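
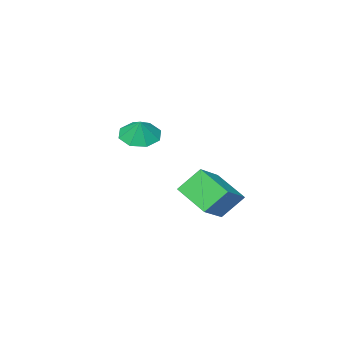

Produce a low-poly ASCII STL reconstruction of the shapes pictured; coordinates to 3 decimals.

solid 
facet normal -0.797 -0.331 -0.505
outer loop
vertex -3.569 -0.219 -3.402
vertex -3.749 1.65 -4.343
vertex -2.553 -0.752 -4.656
endloop
endfacet
facet normal 0.086 -0.890 0.448
outer loop
vertex -0.911 -0.07 -3.617
vertex -3.569 -0.219 -3.402
vertex -2.553 -0.752 -4.656
endloop
endfacet
facet normal -0.798 -0.331 -0.504
outer loop
vertex -2.553 -0.752 -4.656
vertex -3.749 1.65 -4.343
vertex -2.734 1.116 -5.598
endloop
endfacet
facet normal 0.597 -0.314 -0.738
outer loop
vertex -2.734 1.116 -5.598
vertex -0.911 -0.07 -3.617
vertex -2.553 -0.752 -4.656
endloop
endfacet
facet normal -0.597 0.314 0.738
outer loop
vertex -3.569 -0.219 -3.402
vertex -2.107 2.332 -3.304
vertex -3.749 1.65 -4.343
endloop
endfacet
facet normal 0.086 -0.890 0.448
outer loop
vertex -1.926 0.464 -2.362
vertex -3.569 -0.219 -3.402
vertex -0.911 -0.07 -3.617
endloop
endfacet
facet normal -0.598 0.314 0.738
outer loop
vertex -1.926 0.464 -2.362
vertex -2.107 2.332 -3.304
vertex -3.569 -0.219 -3.402
endloop
endfacet
facet normal -0.086 0.890 -0.448
outer loop
vertex -3.749 1.65 -4.343
vertex -2.107 2.332 -3.304
vertex -2.734 1.116 -5.598
endloop
endfacet
facet normal 0.598 -0.314 -0.738
outer loop
vertex -1.091 1.799 -4.558
vertex -0.911 -0.07 -3.617
vertex -2.734 1.116 -5.598
endloop
endfacet
facet normal -0.086 0.890 -0.448
outer loop
vertex -2.734 1.116 -5.598
vertex -2.107 2.332 -3.304
vertex -1.091 1.799 -4.558
endloop
endfacet
facet normal 0.798 0.331 0.504
outer loop
vertex -1.091 1.799 -4.558
vertex -1.926 0.464 -2.362
vertex -0.911 -0.07 -3.617
endloop
endfacet
facet normal 0.797 0.332 0.505
outer loop
vertex -2.107 2.332 -3.304
vertex -1.926 0.464 -2.362
vertex -1.091 1.799 -4.558
endloop
endfacet
facet normal -0.257 -0.380 -0.889
outer loop
vertex 3.518 1.26 1.242
vertex 2.568 1.609 1.367
vertex 3.425 1.982 0.96
endloop
endfacet
facet normal 0.897 0.256 0.360
outer loop
vertex 3.518 1.26 1.242
vertex 3.425 1.982 0.96
vertex 2.852 2.031 2.353
endloop
endfacet
facet normal -0.256 -0.380 -0.889
outer loop
vertex 3.425 1.982 0.96
vertex 2.568 1.609 1.367
vertex 2.83 2.486 0.916
endloop
endfacet
facet normal 0.619 0.751 0.228
outer loop
vertex 3.425 1.982 0.96
vertex 2.83 2.486 0.916
vertex 2.852 2.031 2.353
endloop
endfacet
facet normal -0.257 -0.380 -0.888
outer loop
vertex 2.83 2.486 0.916
vertex 2.568 1.609 1.367
vertex 2.081 2.476 1.137
endloop
endfacet
facet normal 0.076 0.951 0.300
outer loop
vertex 2.83 2.486 0.916
vertex 2.081 2.476 1.137
vertex 2.852 2.031 2.353
endloop
endfacet
facet normal -0.256 -0.380 -0.889
outer loop
vertex 2.081 2.476 1.137
vertex 2.568 1.609 1.367
vertex 1.617 1.958 1.492
endloop
endfacet
facet normal -0.415 0.737 0.533
outer loop
vertex 2.081 2.476 1.137
vertex 1.617 1.958 1.492
vertex 2.852 2.031 2.353
endloop
endfacet
facet normal -0.256 -0.380 -0.889
outer loop
vertex 1.617 1.958 1.492
vertex 2.568 1.609 1.367
vertex 1.71 1.236 1.774
endloop
endfacet
facet normal -0.565 0.236 0.791
outer loop
vertex 1.617 1.958 1.492
vertex 1.71 1.236 1.774
vertex 2.852 2.031 2.353
endloop
endfacet
facet normal -0.257 -0.380 -0.889
outer loop
vertex 1.71 1.236 1.774
vertex 2.568 1.609 1.367
vertex 2.305 0.733 1.817
endloop
endfacet
facet normal -0.286 -0.260 0.922
outer loop
vertex 1.71 1.236 1.774
vertex 2.305 0.733 1.817
vertex 2.852 2.031 2.353
endloop
endfacet
facet normal -0.256 -0.380 -0.889
outer loop
vertex 2.305 0.733 1.817
vertex 2.568 1.609 1.367
vertex 3.054 0.743 1.597
endloop
endfacet
facet normal 0.256 -0.459 0.851
outer loop
vertex 2.305 0.733 1.817
vertex 3.054 0.743 1.597
vertex 2.852 2.031 2.353
endloop
endfacet
facet normal -0.257 -0.380 -0.889
outer loop
vertex 3.054 0.743 1.597
vertex 2.568 1.609 1.367
vertex 3.518 1.26 1.242
endloop
endfacet
facet normal 0.747 -0.246 0.618
outer loop
vertex 3.054 0.743 1.597
vertex 3.518 1.26 1.242
vertex 2.852 2.031 2.353
endloop
endfacet

endsolid


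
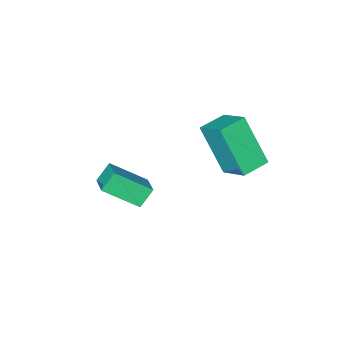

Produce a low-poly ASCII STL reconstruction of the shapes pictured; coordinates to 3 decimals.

solid 
facet normal -0.623 0.545 -0.561
outer loop
vertex -0.136 -2.249 -2.164
vertex 0.3 -1.327 -1.753
vertex 0.491 -2.24 -2.851
endloop
endfacet
facet normal -0.397 -0.839 -0.373
outer loop
vertex 1.58 -3.193 -1.867
vertex -0.136 -2.249 -2.164
vertex 0.491 -2.24 -2.851
endloop
endfacet
facet normal -0.622 0.545 -0.562
outer loop
vertex 0.491 -2.24 -2.851
vertex 0.3 -1.327 -1.753
vertex 0.927 -1.318 -2.439
endloop
endfacet
facet normal 0.675 0.010 -0.737
outer loop
vertex 0.927 -1.318 -2.439
vertex 1.58 -3.193 -1.867
vertex 0.491 -2.24 -2.851
endloop
endfacet
facet normal -0.675 -0.010 0.738
outer loop
vertex -0.136 -2.249 -2.164
vertex 1.389 -2.28 -0.769
vertex 0.3 -1.327 -1.753
endloop
endfacet
facet normal -0.397 -0.839 -0.374
outer loop
vertex 0.953 -3.202 -1.181
vertex -0.136 -2.249 -2.164
vertex 1.58 -3.193 -1.867
endloop
endfacet
facet normal -0.675 -0.010 0.738
outer loop
vertex 0.953 -3.202 -1.181
vertex 1.389 -2.28 -0.769
vertex -0.136 -2.249 -2.164
endloop
endfacet
facet normal 0.397 0.839 0.373
outer loop
vertex 0.3 -1.327 -1.753
vertex 1.389 -2.28 -0.769
vertex 0.927 -1.318 -2.439
endloop
endfacet
facet normal 0.675 0.010 -0.738
outer loop
vertex 2.016 -2.271 -1.456
vertex 1.58 -3.193 -1.867
vertex 0.927 -1.318 -2.439
endloop
endfacet
facet normal 0.397 0.839 0.373
outer loop
vertex 0.927 -1.318 -2.439
vertex 1.389 -2.28 -0.769
vertex 2.016 -2.271 -1.456
endloop
endfacet
facet normal 0.623 -0.545 0.562
outer loop
vertex 2.016 -2.271 -1.456
vertex 0.953 -3.202 -1.181
vertex 1.58 -3.193 -1.867
endloop
endfacet
facet normal 0.623 -0.545 0.561
outer loop
vertex 1.389 -2.28 -0.769
vertex 0.953 -3.202 -1.181
vertex 2.016 -2.271 -1.456
endloop
endfacet
facet normal -0.998 -0.009 0.068
outer loop
vertex -2.004 -0.045 2.502
vertex -1.959 1.163 3.322
vertex -2.138 1.187 0.696
endloop
endfacet
facet normal -0.031 -0.827 -0.562
outer loop
vertex -1.001 1.197 0.618
vertex -2.004 -0.045 2.502
vertex -2.138 1.187 0.696
endloop
endfacet
facet normal -0.998 -0.009 0.068
outer loop
vertex -2.138 1.187 0.696
vertex -1.959 1.163 3.322
vertex -2.093 2.394 1.516
endloop
endfacet
facet normal -0.062 0.562 -0.825
outer loop
vertex -2.093 2.394 1.516
vertex -1.001 1.197 0.618
vertex -2.138 1.187 0.696
endloop
endfacet
facet normal 0.062 -0.562 0.825
outer loop
vertex -2.004 -0.045 2.502
vertex -0.822 1.173 3.244
vertex -1.959 1.163 3.322
endloop
endfacet
facet normal -0.031 -0.827 -0.561
outer loop
vertex -0.867 -0.034 2.424
vertex -2.004 -0.045 2.502
vertex -1.001 1.197 0.618
endloop
endfacet
facet normal 0.062 -0.562 0.825
outer loop
vertex -0.867 -0.034 2.424
vertex -0.822 1.173 3.244
vertex -2.004 -0.045 2.502
endloop
endfacet
facet normal 0.031 0.827 0.561
outer loop
vertex -1.959 1.163 3.322
vertex -0.822 1.173 3.244
vertex -2.093 2.394 1.516
endloop
endfacet
facet normal -0.062 0.562 -0.825
outer loop
vertex -0.956 2.405 1.438
vertex -1.001 1.197 0.618
vertex -2.093 2.394 1.516
endloop
endfacet
facet normal 0.031 0.827 0.562
outer loop
vertex -2.093 2.394 1.516
vertex -0.822 1.173 3.244
vertex -0.956 2.405 1.438
endloop
endfacet
facet normal 0.998 0.009 -0.068
outer loop
vertex -0.956 2.405 1.438
vertex -0.867 -0.034 2.424
vertex -1.001 1.197 0.618
endloop
endfacet
facet normal 0.998 0.009 -0.068
outer loop
vertex -0.822 1.173 3.244
vertex -0.867 -0.034 2.424
vertex -0.956 2.405 1.438
endloop
endfacet

endsolid


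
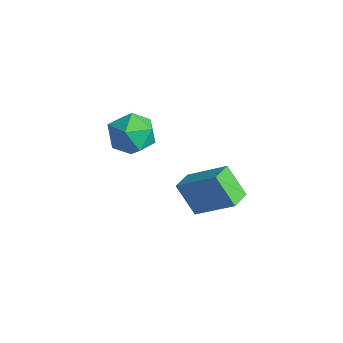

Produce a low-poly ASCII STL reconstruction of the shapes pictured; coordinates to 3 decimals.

solid 
facet normal 0.109 0.667 0.737
outer loop
vertex 0.874 -2.689 1.591
vertex 0.85 -3.404 2.242
vertex 1.695 -3.123 1.863
endloop
endfacet
facet normal 0.427 0.894 0.139
outer loop
vertex 0.874 -2.689 1.591
vertex 1.695 -3.123 1.863
vertex 1.547 -2.908 0.932
endloop
endfacet
facet normal -0.066 0.925 -0.375
outer loop
vertex 0.874 -2.689 1.591
vertex 1.547 -2.908 0.932
vertex 0.612 -3.055 0.735
endloop
endfacet
facet normal -0.690 0.717 -0.095
outer loop
vertex 0.874 -2.689 1.591
vertex 0.612 -3.055 0.735
vertex 0.181 -3.362 1.545
endloop
endfacet
facet normal -0.581 0.558 0.592
outer loop
vertex 0.874 -2.689 1.591
vertex 0.181 -3.362 1.545
vertex 0.85 -3.404 2.242
endloop
endfacet
facet normal 0.912 0.406 -0.051
outer loop
vertex 1.547 -2.908 0.932
vertex 1.695 -3.123 1.863
vertex 1.939 -3.758 1.175
endloop
endfacet
facet normal 0.398 0.040 0.917
outer loop
vertex 1.695 -3.123 1.863
vertex 0.85 -3.404 2.242
vertex 1.508 -4.065 1.985
endloop
endfacet
facet normal -0.719 -0.137 0.682
outer loop
vertex 0.85 -3.404 2.242
vertex 0.181 -3.362 1.545
vertex 0.573 -4.212 1.788
endloop
endfacet
facet normal -0.895 0.122 -0.430
outer loop
vertex 0.181 -3.362 1.545
vertex 0.612 -3.055 0.735
vertex 0.425 -3.997 0.857
endloop
endfacet
facet normal 0.114 0.457 -0.882
outer loop
vertex 0.612 -3.055 0.735
vertex 1.547 -2.908 0.932
vertex 1.27 -3.716 0.478
endloop
endfacet
facet normal 0.690 -0.717 0.095
outer loop
vertex 1.246 -4.431 1.129
vertex 1.939 -3.758 1.175
vertex 1.508 -4.065 1.985
endloop
endfacet
facet normal 0.066 -0.925 0.375
outer loop
vertex 1.246 -4.431 1.129
vertex 1.508 -4.065 1.985
vertex 0.573 -4.212 1.788
endloop
endfacet
facet normal -0.427 -0.894 -0.139
outer loop
vertex 1.246 -4.431 1.129
vertex 0.573 -4.212 1.788
vertex 0.425 -3.997 0.857
endloop
endfacet
facet normal -0.109 -0.667 -0.737
outer loop
vertex 1.246 -4.431 1.129
vertex 0.425 -3.997 0.857
vertex 1.27 -3.716 0.478
endloop
endfacet
facet normal 0.581 -0.558 -0.592
outer loop
vertex 1.246 -4.431 1.129
vertex 1.27 -3.716 0.478
vertex 1.939 -3.758 1.175
endloop
endfacet
facet normal 0.895 -0.122 0.430
outer loop
vertex 1.508 -4.065 1.985
vertex 1.939 -3.758 1.175
vertex 1.695 -3.123 1.863
endloop
endfacet
facet normal -0.114 -0.457 0.882
outer loop
vertex 0.573 -4.212 1.788
vertex 1.508 -4.065 1.985
vertex 0.85 -3.404 2.242
endloop
endfacet
facet normal -0.912 -0.406 0.051
outer loop
vertex 0.425 -3.997 0.857
vertex 0.573 -4.212 1.788
vertex 0.181 -3.362 1.545
endloop
endfacet
facet normal -0.398 -0.040 -0.917
outer loop
vertex 1.27 -3.716 0.478
vertex 0.425 -3.997 0.857
vertex 0.612 -3.055 0.735
endloop
endfacet
facet normal 0.719 0.137 -0.682
outer loop
vertex 1.939 -3.758 1.175
vertex 1.27 -3.716 0.478
vertex 1.547 -2.908 0.932
endloop
endfacet
facet normal -0.504 0.858 -0.102
outer loop
vertex 0.688 -1.057 -2.398
vertex 1.94 -0.197 -1.342
vertex 1.461 -0.742 -3.571
endloop
endfacet
facet normal -0.676 -0.466 -0.571
outer loop
vertex 1.92 -1.523 -3.478
vertex 0.688 -1.057 -2.398
vertex 1.461 -0.742 -3.571
endloop
endfacet
facet normal -0.503 0.858 -0.102
outer loop
vertex 1.461 -0.742 -3.571
vertex 1.94 -0.197 -1.342
vertex 2.714 0.118 -2.515
endloop
endfacet
facet normal 0.537 0.218 -0.815
outer loop
vertex 2.714 0.118 -2.515
vertex 1.92 -1.523 -3.478
vertex 1.461 -0.742 -3.571
endloop
endfacet
facet normal -0.537 -0.219 0.815
outer loop
vertex 0.688 -1.057 -2.398
vertex 2.399 -0.978 -1.249
vertex 1.94 -0.197 -1.342
endloop
endfacet
facet normal -0.677 -0.465 -0.571
outer loop
vertex 1.146 -1.838 -2.305
vertex 0.688 -1.057 -2.398
vertex 1.92 -1.523 -3.478
endloop
endfacet
facet normal -0.537 -0.218 0.815
outer loop
vertex 1.146 -1.838 -2.305
vertex 2.399 -0.978 -1.249
vertex 0.688 -1.057 -2.398
endloop
endfacet
facet normal 0.676 0.465 0.571
outer loop
vertex 1.94 -0.197 -1.342
vertex 2.399 -0.978 -1.249
vertex 2.714 0.118 -2.515
endloop
endfacet
facet normal 0.537 0.218 -0.815
outer loop
vertex 3.172 -0.663 -2.422
vertex 1.92 -1.523 -3.478
vertex 2.714 0.118 -2.515
endloop
endfacet
facet normal 0.677 0.465 0.571
outer loop
vertex 2.714 0.118 -2.515
vertex 2.399 -0.978 -1.249
vertex 3.172 -0.663 -2.422
endloop
endfacet
facet normal 0.503 -0.858 0.102
outer loop
vertex 3.172 -0.663 -2.422
vertex 1.146 -1.838 -2.305
vertex 1.92 -1.523 -3.478
endloop
endfacet
facet normal 0.503 -0.858 0.101
outer loop
vertex 2.399 -0.978 -1.249
vertex 1.146 -1.838 -2.305
vertex 3.172 -0.663 -2.422
endloop
endfacet

endsolid


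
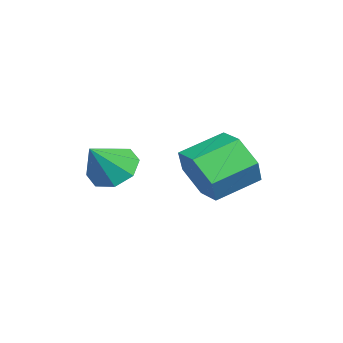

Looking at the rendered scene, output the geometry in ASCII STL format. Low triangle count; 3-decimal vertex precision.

solid 
facet normal 0.481 -0.795 -0.370
outer loop
vertex -2.204 -0.834 -1.091
vertex -2.781 -0.764 -1.99
vertex -1.851 -0.24 -1.908
endloop
endfacet
facet normal 0.812 0.245 0.529
outer loop
vertex -2.204 -0.834 -1.091
vertex -1.851 -0.24 -1.908
vertex -2.983 0.454 -0.492
endloop
endfacet
facet normal 0.812 0.245 0.529
outer loop
vertex -2.983 0.454 -0.492
vertex -1.851 -0.24 -1.908
vertex -2.63 1.048 -1.309
endloop
endfacet
facet normal -0.481 0.795 0.370
outer loop
vertex -2.983 0.454 -0.492
vertex -2.63 1.048 -1.309
vertex -3.559 0.524 -1.39
endloop
endfacet
facet normal 0.481 -0.795 -0.370
outer loop
vertex -1.851 -0.24 -1.908
vertex -2.781 -0.764 -1.99
vertex -2.428 -0.17 -2.807
endloop
endfacet
facet normal 0.692 0.603 -0.397
outer loop
vertex -1.851 -0.24 -1.908
vertex -2.428 -0.17 -2.807
vertex -2.63 1.048 -1.309
endloop
endfacet
facet normal 0.692 0.603 -0.397
outer loop
vertex -2.63 1.048 -1.309
vertex -2.428 -0.17 -2.807
vertex -3.207 1.118 -2.208
endloop
endfacet
facet normal -0.481 0.795 0.370
outer loop
vertex -2.63 1.048 -1.309
vertex -3.207 1.118 -2.208
vertex -3.559 0.524 -1.39
endloop
endfacet
facet normal 0.481 -0.795 -0.370
outer loop
vertex -2.428 -0.17 -2.807
vertex -2.781 -0.764 -1.99
vertex -3.357 -0.694 -2.888
endloop
endfacet
facet normal -0.121 0.358 -0.926
outer loop
vertex -2.428 -0.17 -2.807
vertex -3.357 -0.694 -2.888
vertex -3.207 1.118 -2.208
endloop
endfacet
facet normal -0.121 0.358 -0.926
outer loop
vertex -3.207 1.118 -2.208
vertex -3.357 -0.694 -2.888
vertex -4.136 0.594 -2.289
endloop
endfacet
facet normal -0.481 0.795 0.370
outer loop
vertex -3.207 1.118 -2.208
vertex -4.136 0.594 -2.289
vertex -3.559 0.524 -1.39
endloop
endfacet
facet normal 0.481 -0.795 -0.370
outer loop
vertex -3.357 -0.694 -2.888
vertex -2.781 -0.764 -1.99
vertex -3.71 -1.288 -2.071
endloop
endfacet
facet normal -0.812 -0.245 -0.529
outer loop
vertex -3.357 -0.694 -2.888
vertex -3.71 -1.288 -2.071
vertex -4.136 0.594 -2.289
endloop
endfacet
facet normal -0.812 -0.245 -0.529
outer loop
vertex -4.136 0.594 -2.289
vertex -3.71 -1.288 -2.071
vertex -4.489 0.0 -1.472
endloop
endfacet
facet normal -0.481 0.795 0.370
outer loop
vertex -4.136 0.594 -2.289
vertex -4.489 0.0 -1.472
vertex -3.559 0.524 -1.39
endloop
endfacet
facet normal 0.481 -0.795 -0.370
outer loop
vertex -3.71 -1.288 -2.071
vertex -2.781 -0.764 -1.99
vertex -3.133 -1.358 -1.172
endloop
endfacet
facet normal -0.692 -0.603 0.397
outer loop
vertex -3.71 -1.288 -2.071
vertex -3.133 -1.358 -1.172
vertex -4.489 0.0 -1.472
endloop
endfacet
facet normal -0.692 -0.603 0.397
outer loop
vertex -4.489 0.0 -1.472
vertex -3.133 -1.358 -1.172
vertex -3.912 -0.07 -0.573
endloop
endfacet
facet normal -0.481 0.795 0.370
outer loop
vertex -4.489 0.0 -1.472
vertex -3.912 -0.07 -0.573
vertex -3.559 0.524 -1.39
endloop
endfacet
facet normal 0.481 -0.795 -0.370
outer loop
vertex -3.133 -1.358 -1.172
vertex -2.781 -0.764 -1.99
vertex -2.204 -0.834 -1.091
endloop
endfacet
facet normal 0.121 -0.358 0.926
outer loop
vertex -3.133 -1.358 -1.172
vertex -2.204 -0.834 -1.091
vertex -3.912 -0.07 -0.573
endloop
endfacet
facet normal 0.121 -0.358 0.926
outer loop
vertex -3.912 -0.07 -0.573
vertex -2.204 -0.834 -1.091
vertex -2.983 0.454 -0.492
endloop
endfacet
facet normal -0.481 0.795 0.370
outer loop
vertex -3.912 -0.07 -0.573
vertex -2.983 0.454 -0.492
vertex -3.559 0.524 -1.39
endloop
endfacet
facet normal -0.579 0.382 -0.720
outer loop
vertex -0.445 -2.35 -1.121
vertex -0.991 -3.008 -1.031
vertex -0.916 -2.228 -0.677
endloop
endfacet
facet normal 0.624 0.603 0.497
outer loop
vertex -0.445 -2.35 -1.121
vertex -0.916 -2.228 -0.677
vertex -0.169 -3.552 -0.009
endloop
endfacet
facet normal -0.579 0.383 -0.720
outer loop
vertex -0.916 -2.228 -0.677
vertex -0.991 -3.008 -1.031
vertex -1.431 -2.563 -0.441
endloop
endfacet
facet normal 0.083 0.486 0.870
outer loop
vertex -0.916 -2.228 -0.677
vertex -1.431 -2.563 -0.441
vertex -0.169 -3.552 -0.009
endloop
endfacet
facet normal -0.579 0.383 -0.720
outer loop
vertex -1.431 -2.563 -0.441
vertex -0.991 -3.008 -1.031
vertex -1.688 -3.159 -0.551
endloop
endfacet
facet normal -0.342 -0.026 0.939
outer loop
vertex -1.431 -2.563 -0.441
vertex -1.688 -3.159 -0.551
vertex -0.169 -3.552 -0.009
endloop
endfacet
facet normal -0.579 0.383 -0.720
outer loop
vertex -1.688 -3.159 -0.551
vertex -0.991 -3.008 -1.031
vertex -1.537 -3.666 -0.942
endloop
endfacet
facet normal -0.400 -0.631 0.664
outer loop
vertex -1.688 -3.159 -0.551
vertex -1.537 -3.666 -0.942
vertex -0.169 -3.552 -0.009
endloop
endfacet
facet normal -0.578 0.383 -0.720
outer loop
vertex -1.537 -3.666 -0.942
vertex -0.991 -3.008 -1.031
vertex -1.066 -3.788 -1.385
endloop
endfacet
facet normal -0.059 -0.977 0.206
outer loop
vertex -1.537 -3.666 -0.942
vertex -1.066 -3.788 -1.385
vertex -0.169 -3.552 -0.009
endloop
endfacet
facet normal -0.579 0.383 -0.720
outer loop
vertex -1.066 -3.788 -1.385
vertex -0.991 -3.008 -1.031
vertex -0.551 -3.453 -1.621
endloop
endfacet
facet normal 0.483 -0.860 -0.167
outer loop
vertex -1.066 -3.788 -1.385
vertex -0.551 -3.453 -1.621
vertex -0.169 -3.552 -0.009
endloop
endfacet
facet normal -0.579 0.382 -0.720
outer loop
vertex -0.551 -3.453 -1.621
vertex -0.991 -3.008 -1.031
vertex -0.294 -2.858 -1.512
endloop
endfacet
facet normal 0.907 -0.348 -0.236
outer loop
vertex -0.551 -3.453 -1.621
vertex -0.294 -2.858 -1.512
vertex -0.169 -3.552 -0.009
endloop
endfacet
facet normal -0.579 0.382 -0.720
outer loop
vertex -0.294 -2.858 -1.512
vertex -0.991 -3.008 -1.031
vertex -0.445 -2.35 -1.121
endloop
endfacet
facet normal 0.966 0.257 0.039
outer loop
vertex -0.294 -2.858 -1.512
vertex -0.445 -2.35 -1.121
vertex -0.169 -3.552 -0.009
endloop
endfacet

endsolid


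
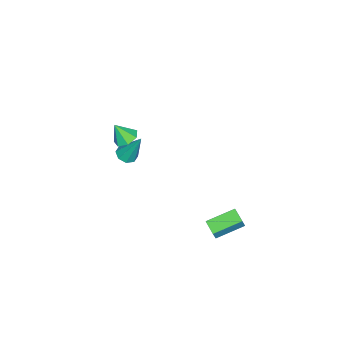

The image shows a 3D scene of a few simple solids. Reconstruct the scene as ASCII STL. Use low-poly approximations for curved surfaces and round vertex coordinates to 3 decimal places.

solid 
facet normal -0.050 -0.448 -0.892
outer loop
vertex -3.053 -3.593 -1.47
vertex -3.612 -3.839 -1.315
vertex -3.42 -3.307 -1.593
endloop
endfacet
facet normal 0.634 0.765 -0.114
outer loop
vertex -3.053 -3.593 -1.47
vertex -3.42 -3.307 -1.593
vertex -3.508 -2.921 0.515
endloop
endfacet
facet normal -0.052 -0.448 -0.893
outer loop
vertex -3.42 -3.307 -1.593
vertex -3.612 -3.839 -1.315
vertex -3.9 -3.331 -1.553
endloop
endfacet
facet normal -0.064 0.981 -0.182
outer loop
vertex -3.42 -3.307 -1.593
vertex -3.9 -3.331 -1.553
vertex -3.508 -2.921 0.515
endloop
endfacet
facet normal -0.051 -0.447 -0.893
outer loop
vertex -3.9 -3.331 -1.553
vertex -3.612 -3.839 -1.315
vertex -4.211 -3.653 -1.374
endloop
endfacet
facet normal -0.720 0.694 -0.001
outer loop
vertex -3.9 -3.331 -1.553
vertex -4.211 -3.653 -1.374
vertex -3.508 -2.921 0.515
endloop
endfacet
facet normal -0.051 -0.446 -0.893
outer loop
vertex -4.211 -3.653 -1.374
vertex -3.612 -3.839 -1.315
vertex -4.171 -4.084 -1.161
endloop
endfacet
facet normal -0.944 0.072 0.323
outer loop
vertex -4.211 -3.653 -1.374
vertex -4.171 -4.084 -1.161
vertex -3.508 -2.921 0.515
endloop
endfacet
facet normal -0.050 -0.447 -0.893
outer loop
vertex -4.171 -4.084 -1.161
vertex -3.612 -3.839 -1.315
vertex -3.804 -4.371 -1.038
endloop
endfacet
facet normal -0.608 -0.519 0.601
outer loop
vertex -4.171 -4.084 -1.161
vertex -3.804 -4.371 -1.038
vertex -3.508 -2.921 0.515
endloop
endfacet
facet normal -0.049 -0.447 -0.893
outer loop
vertex -3.804 -4.371 -1.038
vertex -3.612 -3.839 -1.315
vertex -3.324 -4.346 -1.077
endloop
endfacet
facet normal 0.093 -0.737 0.670
outer loop
vertex -3.804 -4.371 -1.038
vertex -3.324 -4.346 -1.077
vertex -3.508 -2.921 0.515
endloop
endfacet
facet normal -0.050 -0.448 -0.893
outer loop
vertex -3.324 -4.346 -1.077
vertex -3.612 -3.839 -1.315
vertex -3.013 -4.024 -1.256
endloop
endfacet
facet normal 0.747 -0.450 0.489
outer loop
vertex -3.324 -4.346 -1.077
vertex -3.013 -4.024 -1.256
vertex -3.508 -2.921 0.515
endloop
endfacet
facet normal -0.050 -0.448 -0.893
outer loop
vertex -3.013 -4.024 -1.256
vertex -3.612 -3.839 -1.315
vertex -3.053 -3.593 -1.47
endloop
endfacet
facet normal 0.971 0.172 0.164
outer loop
vertex -3.013 -4.024 -1.256
vertex -3.053 -3.593 -1.47
vertex -3.508 -2.921 0.515
endloop
endfacet
facet normal -0.599 -0.743 0.297
outer loop
vertex -0.148 2.368 -0.967
vertex -1.24 3.458 -0.442
vertex -0.516 2.363 -1.723
endloop
endfacet
facet normal 0.670 -0.669 -0.322
outer loop
vertex 0.0 3.002 -1.978
vertex -0.148 2.368 -0.967
vertex -0.516 2.363 -1.723
endloop
endfacet
facet normal -0.599 -0.743 0.297
outer loop
vertex -0.516 2.363 -1.723
vertex -1.24 3.458 -0.442
vertex -1.608 3.453 -1.198
endloop
endfacet
facet normal -0.438 -0.005 -0.899
outer loop
vertex -1.608 3.453 -1.198
vertex 0.0 3.002 -1.978
vertex -0.516 2.363 -1.723
endloop
endfacet
facet normal 0.438 0.005 0.899
outer loop
vertex -0.148 2.368 -0.967
vertex -0.724 4.097 -0.697
vertex -1.24 3.458 -0.442
endloop
endfacet
facet normal 0.670 -0.669 -0.322
outer loop
vertex 0.368 3.007 -1.222
vertex -0.148 2.368 -0.967
vertex 0.0 3.002 -1.978
endloop
endfacet
facet normal 0.438 0.005 0.899
outer loop
vertex 0.368 3.007 -1.222
vertex -0.724 4.097 -0.697
vertex -0.148 2.368 -0.967
endloop
endfacet
facet normal -0.670 0.669 0.322
outer loop
vertex -1.24 3.458 -0.442
vertex -0.724 4.097 -0.697
vertex -1.608 3.453 -1.198
endloop
endfacet
facet normal -0.438 -0.005 -0.899
outer loop
vertex -1.092 4.092 -1.453
vertex 0.0 3.002 -1.978
vertex -1.608 3.453 -1.198
endloop
endfacet
facet normal -0.670 0.669 0.322
outer loop
vertex -1.608 3.453 -1.198
vertex -0.724 4.097 -0.697
vertex -1.092 4.092 -1.453
endloop
endfacet
facet normal 0.599 0.743 -0.297
outer loop
vertex -1.092 4.092 -1.453
vertex 0.368 3.007 -1.222
vertex 0.0 3.002 -1.978
endloop
endfacet
facet normal 0.599 0.743 -0.297
outer loop
vertex -0.724 4.097 -0.697
vertex 0.368 3.007 -1.222
vertex -1.092 4.092 -1.453
endloop
endfacet
facet normal -0.183 0.453 -0.873
outer loop
vertex -0.884 -2.301 2.667
vertex -1.446 -2.707 2.574
vertex -1.406 -2.084 2.889
endloop
endfacet
facet normal 0.507 0.501 0.701
outer loop
vertex -0.884 -2.301 2.667
vertex -1.406 -2.084 2.889
vertex -1.234 -3.233 3.586
endloop
endfacet
facet normal -0.183 0.453 -0.873
outer loop
vertex -1.406 -2.084 2.889
vertex -1.446 -2.707 2.574
vertex -1.958 -2.336 2.874
endloop
endfacet
facet normal -0.241 0.477 0.845
outer loop
vertex -1.406 -2.084 2.889
vertex -1.958 -2.336 2.874
vertex -1.234 -3.233 3.586
endloop
endfacet
facet normal -0.183 0.453 -0.873
outer loop
vertex -1.958 -2.336 2.874
vertex -1.446 -2.707 2.574
vertex -2.125 -2.868 2.633
endloop
endfacet
facet normal -0.742 -0.069 0.667
outer loop
vertex -1.958 -2.336 2.874
vertex -2.125 -2.868 2.633
vertex -1.234 -3.233 3.586
endloop
endfacet
facet normal -0.183 0.453 -0.872
outer loop
vertex -2.125 -2.868 2.633
vertex -1.446 -2.707 2.574
vertex -1.781 -3.279 2.347
endloop
endfacet
facet normal -0.618 -0.726 0.300
outer loop
vertex -2.125 -2.868 2.633
vertex -1.781 -3.279 2.347
vertex -1.234 -3.233 3.586
endloop
endfacet
facet normal -0.183 0.453 -0.872
outer loop
vertex -1.781 -3.279 2.347
vertex -1.446 -2.707 2.574
vertex -1.185 -3.26 2.232
endloop
endfacet
facet normal 0.036 -0.999 0.021
outer loop
vertex -1.781 -3.279 2.347
vertex -1.185 -3.26 2.232
vertex -1.234 -3.233 3.586
endloop
endfacet
facet normal -0.182 0.453 -0.872
outer loop
vertex -1.185 -3.26 2.232
vertex -1.446 -2.707 2.574
vertex -0.785 -2.824 2.375
endloop
endfacet
facet normal 0.730 -0.683 0.040
outer loop
vertex -1.185 -3.26 2.232
vertex -0.785 -2.824 2.375
vertex -1.234 -3.233 3.586
endloop
endfacet
facet normal -0.183 0.453 -0.873
outer loop
vertex -0.785 -2.824 2.375
vertex -1.446 -2.707 2.574
vertex -0.884 -2.301 2.667
endloop
endfacet
facet normal 0.939 -0.014 0.343
outer loop
vertex -0.785 -2.824 2.375
vertex -0.884 -2.301 2.667
vertex -1.234 -3.233 3.586
endloop
endfacet

endsolid


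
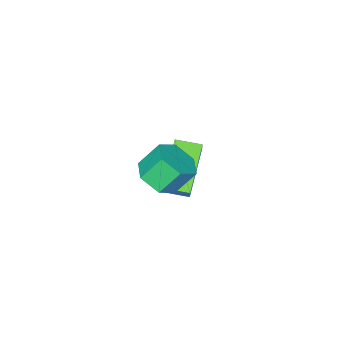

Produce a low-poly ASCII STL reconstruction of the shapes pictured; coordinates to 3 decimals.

solid 
facet normal 0.498 -0.353 -0.792
outer loop
vertex 1.388 -1.108 0.386
vertex 0.712 -1.069 -0.057
vertex 1.212 -0.433 -0.026
endloop
endfacet
facet normal 0.839 0.425 0.338
outer loop
vertex 1.388 -1.108 0.386
vertex 1.212 -0.433 -0.026
vertex 0.825 -0.709 1.281
endloop
endfacet
facet normal 0.839 0.425 0.338
outer loop
vertex 0.825 -0.709 1.281
vertex 1.212 -0.433 -0.026
vertex 0.649 -0.034 0.869
endloop
endfacet
facet normal -0.499 0.353 0.791
outer loop
vertex 0.825 -0.709 1.281
vertex 0.649 -0.034 0.869
vertex 0.148 -0.671 0.837
endloop
endfacet
facet normal 0.498 -0.353 -0.792
outer loop
vertex 1.212 -0.433 -0.026
vertex 0.712 -1.069 -0.057
vertex 0.535 -0.395 -0.469
endloop
endfacet
facet normal 0.230 0.934 -0.272
outer loop
vertex 1.212 -0.433 -0.026
vertex 0.535 -0.395 -0.469
vertex 0.649 -0.034 0.869
endloop
endfacet
facet normal 0.230 0.934 -0.272
outer loop
vertex 0.649 -0.034 0.869
vertex 0.535 -0.395 -0.469
vertex -0.028 0.004 0.426
endloop
endfacet
facet normal -0.499 0.352 0.792
outer loop
vertex 0.649 -0.034 0.869
vertex -0.028 0.004 0.426
vertex 0.148 -0.671 0.837
endloop
endfacet
facet normal 0.499 -0.353 -0.791
outer loop
vertex 0.535 -0.395 -0.469
vertex 0.712 -1.069 -0.057
vertex 0.035 -1.031 -0.501
endloop
endfacet
facet normal -0.608 0.509 -0.609
outer loop
vertex 0.535 -0.395 -0.469
vertex 0.035 -1.031 -0.501
vertex -0.028 0.004 0.426
endloop
endfacet
facet normal -0.608 0.509 -0.609
outer loop
vertex -0.028 0.004 0.426
vertex 0.035 -1.031 -0.501
vertex -0.528 -0.632 0.394
endloop
endfacet
facet normal -0.499 0.352 0.792
outer loop
vertex -0.028 0.004 0.426
vertex -0.528 -0.632 0.394
vertex 0.148 -0.671 0.837
endloop
endfacet
facet normal 0.499 -0.353 -0.791
outer loop
vertex 0.035 -1.031 -0.501
vertex 0.712 -1.069 -0.057
vertex 0.211 -1.706 -0.089
endloop
endfacet
facet normal -0.839 -0.425 -0.338
outer loop
vertex 0.035 -1.031 -0.501
vertex 0.211 -1.706 -0.089
vertex -0.528 -0.632 0.394
endloop
endfacet
facet normal -0.839 -0.425 -0.338
outer loop
vertex -0.528 -0.632 0.394
vertex 0.211 -1.706 -0.089
vertex -0.352 -1.307 0.806
endloop
endfacet
facet normal -0.498 0.353 0.792
outer loop
vertex -0.528 -0.632 0.394
vertex -0.352 -1.307 0.806
vertex 0.148 -0.671 0.837
endloop
endfacet
facet normal 0.499 -0.352 -0.792
outer loop
vertex 0.211 -1.706 -0.089
vertex 0.712 -1.069 -0.057
vertex 0.888 -1.744 0.354
endloop
endfacet
facet normal -0.230 -0.934 0.272
outer loop
vertex 0.211 -1.706 -0.089
vertex 0.888 -1.744 0.354
vertex -0.352 -1.307 0.806
endloop
endfacet
facet normal -0.230 -0.934 0.272
outer loop
vertex -0.352 -1.307 0.806
vertex 0.888 -1.744 0.354
vertex 0.325 -1.345 1.249
endloop
endfacet
facet normal -0.498 0.353 0.792
outer loop
vertex -0.352 -1.307 0.806
vertex 0.325 -1.345 1.249
vertex 0.148 -0.671 0.837
endloop
endfacet
facet normal 0.499 -0.352 -0.792
outer loop
vertex 0.888 -1.744 0.354
vertex 0.712 -1.069 -0.057
vertex 1.388 -1.108 0.386
endloop
endfacet
facet normal 0.608 -0.509 0.609
outer loop
vertex 0.888 -1.744 0.354
vertex 1.388 -1.108 0.386
vertex 0.325 -1.345 1.249
endloop
endfacet
facet normal 0.608 -0.509 0.609
outer loop
vertex 0.325 -1.345 1.249
vertex 1.388 -1.108 0.386
vertex 0.825 -0.709 1.281
endloop
endfacet
facet normal -0.499 0.353 0.791
outer loop
vertex 0.325 -1.345 1.249
vertex 0.825 -0.709 1.281
vertex 0.148 -0.671 0.837
endloop
endfacet
facet normal -0.713 -0.431 0.553
outer loop
vertex -2.755 -3.823 -2.299
vertex -3.327 -3.036 -2.423
vertex -3.117 -4.207 -3.065
endloop
endfacet
facet normal 0.583 -0.803 0.127
outer loop
vertex -1.653 -3.324 -4.197
vertex -2.755 -3.823 -2.299
vertex -3.117 -4.207 -3.065
endloop
endfacet
facet normal -0.714 -0.431 0.552
outer loop
vertex -3.117 -4.207 -3.065
vertex -3.327 -3.036 -2.423
vertex -3.688 -3.42 -3.189
endloop
endfacet
facet normal -0.389 -0.412 -0.824
outer loop
vertex -3.688 -3.42 -3.189
vertex -1.653 -3.324 -4.197
vertex -3.117 -4.207 -3.065
endloop
endfacet
facet normal 0.389 0.412 0.824
outer loop
vertex -2.755 -3.823 -2.299
vertex -1.863 -2.153 -3.555
vertex -3.327 -3.036 -2.423
endloop
endfacet
facet normal 0.583 -0.802 0.128
outer loop
vertex -1.292 -2.94 -3.431
vertex -2.755 -3.823 -2.299
vertex -1.653 -3.324 -4.197
endloop
endfacet
facet normal 0.389 0.412 0.824
outer loop
vertex -1.292 -2.94 -3.431
vertex -1.863 -2.153 -3.555
vertex -2.755 -3.823 -2.299
endloop
endfacet
facet normal -0.583 0.803 -0.128
outer loop
vertex -3.327 -3.036 -2.423
vertex -1.863 -2.153 -3.555
vertex -3.688 -3.42 -3.189
endloop
endfacet
facet normal -0.389 -0.412 -0.824
outer loop
vertex -2.225 -2.537 -4.321
vertex -1.653 -3.324 -4.197
vertex -3.688 -3.42 -3.189
endloop
endfacet
facet normal -0.583 0.803 -0.127
outer loop
vertex -3.688 -3.42 -3.189
vertex -1.863 -2.153 -3.555
vertex -2.225 -2.537 -4.321
endloop
endfacet
facet normal 0.713 0.431 -0.552
outer loop
vertex -2.225 -2.537 -4.321
vertex -1.292 -2.94 -3.431
vertex -1.653 -3.324 -4.197
endloop
endfacet
facet normal 0.713 0.430 -0.553
outer loop
vertex -1.863 -2.153 -3.555
vertex -1.292 -2.94 -3.431
vertex -2.225 -2.537 -4.321
endloop
endfacet

endsolid


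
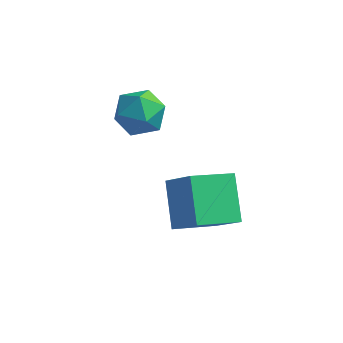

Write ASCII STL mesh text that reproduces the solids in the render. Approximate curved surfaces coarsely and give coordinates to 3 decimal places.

solid 
facet normal -0.336 0.448 0.828
outer loop
vertex -2.916 3.192 3.561
vertex -1.983 2.863 4.118
vertex -1.997 3.859 3.573
endloop
endfacet
facet normal -0.572 0.783 0.243
outer loop
vertex -2.916 3.192 3.561
vertex -1.997 3.859 3.573
vertex -2.589 3.725 2.613
endloop
endfacet
facet normal -0.938 0.313 -0.148
outer loop
vertex -2.916 3.192 3.561
vertex -2.589 3.725 2.613
vertex -2.941 2.647 2.565
endloop
endfacet
facet normal -0.929 -0.314 0.195
outer loop
vertex -2.916 3.192 3.561
vertex -2.941 2.647 2.565
vertex -2.566 2.114 3.495
endloop
endfacet
facet normal -0.557 -0.230 0.798
outer loop
vertex -2.916 3.192 3.561
vertex -2.566 2.114 3.495
vertex -1.983 2.863 4.118
endloop
endfacet
facet normal -0.004 0.991 -0.136
outer loop
vertex -2.589 3.725 2.613
vertex -1.997 3.859 3.573
vertex -1.454 3.726 2.585
endloop
endfacet
facet normal 0.377 0.449 0.810
outer loop
vertex -1.997 3.859 3.573
vertex -1.983 2.863 4.118
vertex -1.079 3.193 3.515
endloop
endfacet
facet normal 0.019 -0.648 0.761
outer loop
vertex -1.983 2.863 4.118
vertex -2.566 2.114 3.495
vertex -1.431 2.115 3.467
endloop
endfacet
facet normal -0.582 -0.784 -0.215
outer loop
vertex -2.566 2.114 3.495
vertex -2.941 2.647 2.565
vertex -2.023 1.981 2.507
endloop
endfacet
facet normal -0.597 0.229 -0.769
outer loop
vertex -2.941 2.647 2.565
vertex -2.589 3.725 2.613
vertex -2.037 2.977 1.962
endloop
endfacet
facet normal 0.929 0.314 -0.195
outer loop
vertex -1.104 2.648 2.519
vertex -1.454 3.726 2.585
vertex -1.079 3.193 3.515
endloop
endfacet
facet normal 0.938 -0.313 0.148
outer loop
vertex -1.104 2.648 2.519
vertex -1.079 3.193 3.515
vertex -1.431 2.115 3.467
endloop
endfacet
facet normal 0.572 -0.783 -0.243
outer loop
vertex -1.104 2.648 2.519
vertex -1.431 2.115 3.467
vertex -2.023 1.981 2.507
endloop
endfacet
facet normal 0.336 -0.448 -0.828
outer loop
vertex -1.104 2.648 2.519
vertex -2.023 1.981 2.507
vertex -2.037 2.977 1.962
endloop
endfacet
facet normal 0.557 0.230 -0.798
outer loop
vertex -1.104 2.648 2.519
vertex -2.037 2.977 1.962
vertex -1.454 3.726 2.585
endloop
endfacet
facet normal 0.582 0.784 0.215
outer loop
vertex -1.079 3.193 3.515
vertex -1.454 3.726 2.585
vertex -1.997 3.859 3.573
endloop
endfacet
facet normal 0.597 -0.229 0.769
outer loop
vertex -1.431 2.115 3.467
vertex -1.079 3.193 3.515
vertex -1.983 2.863 4.118
endloop
endfacet
facet normal 0.004 -0.991 0.136
outer loop
vertex -2.023 1.981 2.507
vertex -1.431 2.115 3.467
vertex -2.566 2.114 3.495
endloop
endfacet
facet normal -0.377 -0.449 -0.810
outer loop
vertex -2.037 2.977 1.962
vertex -2.023 1.981 2.507
vertex -2.941 2.647 2.565
endloop
endfacet
facet normal -0.019 0.648 -0.761
outer loop
vertex -1.454 3.726 2.585
vertex -2.037 2.977 1.962
vertex -2.589 3.725 2.613
endloop
endfacet
facet normal -0.671 -0.657 0.345
outer loop
vertex 1.975 -1.872 2.425
vertex 1.211 -0.442 3.663
vertex 0.855 -1.386 1.172
endloop
endfacet
facet normal 0.375 -0.701 -0.607
outer loop
vertex 2.129 -0.138 0.517
vertex 1.975 -1.872 2.425
vertex 0.855 -1.386 1.172
endloop
endfacet
facet normal -0.671 -0.657 0.345
outer loop
vertex 0.855 -1.386 1.172
vertex 1.211 -0.442 3.663
vertex 0.091 0.044 2.41
endloop
endfacet
facet normal -0.640 0.278 -0.716
outer loop
vertex 0.091 0.044 2.41
vertex 2.129 -0.138 0.517
vertex 0.855 -1.386 1.172
endloop
endfacet
facet normal 0.640 -0.278 0.716
outer loop
vertex 1.975 -1.872 2.425
vertex 2.485 0.806 3.008
vertex 1.211 -0.442 3.663
endloop
endfacet
facet normal 0.375 -0.701 -0.607
outer loop
vertex 3.249 -0.624 1.77
vertex 1.975 -1.872 2.425
vertex 2.129 -0.138 0.517
endloop
endfacet
facet normal 0.640 -0.278 0.716
outer loop
vertex 3.249 -0.624 1.77
vertex 2.485 0.806 3.008
vertex 1.975 -1.872 2.425
endloop
endfacet
facet normal -0.375 0.701 0.607
outer loop
vertex 1.211 -0.442 3.663
vertex 2.485 0.806 3.008
vertex 0.091 0.044 2.41
endloop
endfacet
facet normal -0.640 0.278 -0.716
outer loop
vertex 1.365 1.292 1.755
vertex 2.129 -0.138 0.517
vertex 0.091 0.044 2.41
endloop
endfacet
facet normal -0.375 0.701 0.607
outer loop
vertex 0.091 0.044 2.41
vertex 2.485 0.806 3.008
vertex 1.365 1.292 1.755
endloop
endfacet
facet normal 0.671 0.657 -0.345
outer loop
vertex 1.365 1.292 1.755
vertex 3.249 -0.624 1.77
vertex 2.129 -0.138 0.517
endloop
endfacet
facet normal 0.671 0.657 -0.345
outer loop
vertex 2.485 0.806 3.008
vertex 3.249 -0.624 1.77
vertex 1.365 1.292 1.755
endloop
endfacet

endsolid


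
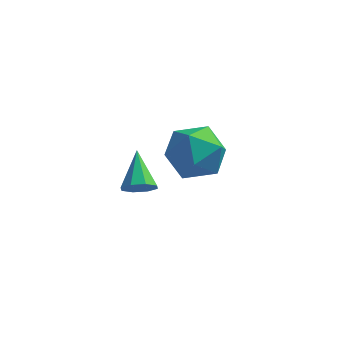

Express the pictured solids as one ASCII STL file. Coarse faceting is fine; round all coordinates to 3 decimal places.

solid 
facet normal 0.243 -0.788 -0.566
outer loop
vertex -2.621 -4.238 1.487
vertex -3.205 -4.248 1.25
vertex -2.664 -3.967 1.091
endloop
endfacet
facet normal 0.815 0.516 0.265
outer loop
vertex -2.621 -4.238 1.487
vertex -2.664 -3.967 1.091
vertex -3.575 -3.052 2.11
endloop
endfacet
facet normal 0.243 -0.788 -0.566
outer loop
vertex -2.664 -3.967 1.091
vertex -3.205 -4.248 1.25
vertex -3.024 -3.86 0.788
endloop
endfacet
facet normal 0.492 0.819 -0.295
outer loop
vertex -2.664 -3.967 1.091
vertex -3.024 -3.86 0.788
vertex -3.575 -3.052 2.11
endloop
endfacet
facet normal 0.245 -0.788 -0.565
outer loop
vertex -3.024 -3.86 0.788
vertex -3.205 -4.248 1.25
vertex -3.489 -3.981 0.755
endloop
endfacet
facet normal -0.170 0.808 -0.565
outer loop
vertex -3.024 -3.86 0.788
vertex -3.489 -3.981 0.755
vertex -3.575 -3.052 2.11
endloop
endfacet
facet normal 0.244 -0.788 -0.565
outer loop
vertex -3.489 -3.981 0.755
vertex -3.205 -4.248 1.25
vertex -3.788 -4.258 1.012
endloop
endfacet
facet normal -0.783 0.489 -0.385
outer loop
vertex -3.489 -3.981 0.755
vertex -3.788 -4.258 1.012
vertex -3.575 -3.052 2.11
endloop
endfacet
facet normal 0.245 -0.787 -0.566
outer loop
vertex -3.788 -4.258 1.012
vertex -3.205 -4.248 1.25
vertex -3.746 -4.53 1.408
endloop
endfacet
facet normal -0.989 0.049 0.138
outer loop
vertex -3.788 -4.258 1.012
vertex -3.746 -4.53 1.408
vertex -3.575 -3.052 2.11
endloop
endfacet
facet normal 0.244 -0.786 -0.568
outer loop
vertex -3.746 -4.53 1.408
vertex -3.205 -4.248 1.25
vertex -3.386 -4.637 1.711
endloop
endfacet
facet normal -0.666 -0.256 0.701
outer loop
vertex -3.746 -4.53 1.408
vertex -3.386 -4.637 1.711
vertex -3.575 -3.052 2.11
endloop
endfacet
facet normal 0.244 -0.786 -0.568
outer loop
vertex -3.386 -4.637 1.711
vertex -3.205 -4.248 1.25
vertex -2.92 -4.516 1.744
endloop
endfacet
facet normal -0.005 -0.245 0.970
outer loop
vertex -3.386 -4.637 1.711
vertex -2.92 -4.516 1.744
vertex -3.575 -3.052 2.11
endloop
endfacet
facet normal 0.244 -0.787 -0.567
outer loop
vertex -2.92 -4.516 1.744
vertex -3.205 -4.248 1.25
vertex -2.621 -4.238 1.487
endloop
endfacet
facet normal 0.609 0.075 0.790
outer loop
vertex -2.92 -4.516 1.744
vertex -2.621 -4.238 1.487
vertex -3.575 -3.052 2.11
endloop
endfacet
facet normal -0.999 0.025 0.047
outer loop
vertex -3.208 0.045 -0.766
vertex -3.189 -0.817 0.097
vertex -3.144 0.361 0.411
endloop
endfacet
facet normal -0.737 0.662 -0.138
outer loop
vertex -3.208 0.045 -0.766
vertex -3.144 0.361 0.411
vertex -2.464 0.946 -0.416
endloop
endfacet
facet normal -0.354 0.578 -0.735
outer loop
vertex -3.208 0.045 -0.766
vertex -2.464 0.946 -0.416
vertex -2.088 0.129 -1.24
endloop
endfacet
facet normal -0.380 -0.111 -0.918
outer loop
vertex -3.208 0.045 -0.766
vertex -2.088 0.129 -1.24
vertex -2.536 -0.96 -0.923
endloop
endfacet
facet normal -0.778 -0.453 -0.435
outer loop
vertex -3.208 0.045 -0.766
vertex -2.536 -0.96 -0.923
vertex -3.189 -0.817 0.097
endloop
endfacet
facet normal -0.293 0.877 0.379
outer loop
vertex -2.464 0.946 -0.416
vertex -3.144 0.361 0.411
vertex -1.984 0.64 0.663
endloop
endfacet
facet normal -0.718 -0.154 0.679
outer loop
vertex -3.144 0.361 0.411
vertex -3.189 -0.817 0.097
vertex -2.432 -0.449 0.98
endloop
endfacet
facet normal -0.362 -0.927 -0.102
outer loop
vertex -3.189 -0.817 0.097
vertex -2.536 -0.96 -0.923
vertex -2.056 -1.266 0.156
endloop
endfacet
facet normal 0.282 -0.373 -0.884
outer loop
vertex -2.536 -0.96 -0.923
vertex -2.088 0.129 -1.24
vertex -1.376 -0.681 -0.671
endloop
endfacet
facet normal 0.324 0.742 -0.587
outer loop
vertex -2.088 0.129 -1.24
vertex -2.464 0.946 -0.416
vertex -1.331 0.497 -0.357
endloop
endfacet
facet normal 0.380 0.111 0.918
outer loop
vertex -1.312 -0.365 0.506
vertex -1.984 0.64 0.663
vertex -2.432 -0.449 0.98
endloop
endfacet
facet normal 0.354 -0.578 0.735
outer loop
vertex -1.312 -0.365 0.506
vertex -2.432 -0.449 0.98
vertex -2.056 -1.266 0.156
endloop
endfacet
facet normal 0.737 -0.662 0.138
outer loop
vertex -1.312 -0.365 0.506
vertex -2.056 -1.266 0.156
vertex -1.376 -0.681 -0.671
endloop
endfacet
facet normal 0.999 -0.025 -0.047
outer loop
vertex -1.312 -0.365 0.506
vertex -1.376 -0.681 -0.671
vertex -1.331 0.497 -0.357
endloop
endfacet
facet normal 0.778 0.453 0.435
outer loop
vertex -1.312 -0.365 0.506
vertex -1.331 0.497 -0.357
vertex -1.984 0.64 0.663
endloop
endfacet
facet normal -0.282 0.373 0.884
outer loop
vertex -2.432 -0.449 0.98
vertex -1.984 0.64 0.663
vertex -3.144 0.361 0.411
endloop
endfacet
facet normal -0.324 -0.742 0.587
outer loop
vertex -2.056 -1.266 0.156
vertex -2.432 -0.449 0.98
vertex -3.189 -0.817 0.097
endloop
endfacet
facet normal 0.293 -0.877 -0.379
outer loop
vertex -1.376 -0.681 -0.671
vertex -2.056 -1.266 0.156
vertex -2.536 -0.96 -0.923
endloop
endfacet
facet normal 0.718 0.154 -0.679
outer loop
vertex -1.331 0.497 -0.357
vertex -1.376 -0.681 -0.671
vertex -2.088 0.129 -1.24
endloop
endfacet
facet normal 0.362 0.927 0.102
outer loop
vertex -1.984 0.64 0.663
vertex -1.331 0.497 -0.357
vertex -2.464 0.946 -0.416
endloop
endfacet

endsolid


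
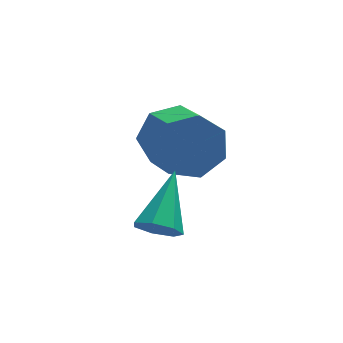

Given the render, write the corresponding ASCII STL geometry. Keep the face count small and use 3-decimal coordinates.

solid 
facet normal -0.381 -0.751 -0.539
outer loop
vertex 0.184 -4.398 1.064
vertex -0.156 -3.95 0.681
vertex 0.469 -4.2 0.587
endloop
endfacet
facet normal 0.867 -0.314 0.387
outer loop
vertex 0.184 -4.398 1.064
vertex 0.469 -4.2 0.587
vertex 0.576 -2.51 1.719
endloop
endfacet
facet normal -0.381 -0.750 -0.540
outer loop
vertex 0.469 -4.2 0.587
vertex -0.156 -3.95 0.681
vertex 0.284 -3.814 0.181
endloop
endfacet
facet normal 0.944 0.140 -0.298
outer loop
vertex 0.469 -4.2 0.587
vertex 0.284 -3.814 0.181
vertex 0.576 -2.51 1.719
endloop
endfacet
facet normal -0.382 -0.750 -0.540
outer loop
vertex 0.284 -3.814 0.181
vertex -0.156 -3.95 0.681
vertex -0.233 -3.53 0.152
endloop
endfacet
facet normal 0.399 0.661 -0.636
outer loop
vertex 0.284 -3.814 0.181
vertex -0.233 -3.53 0.152
vertex 0.576 -2.51 1.719
endloop
endfacet
facet normal -0.381 -0.750 -0.540
outer loop
vertex -0.233 -3.53 0.152
vertex -0.156 -3.95 0.681
vertex -0.692 -3.563 0.522
endloop
endfacet
facet normal -0.361 0.856 -0.371
outer loop
vertex -0.233 -3.53 0.152
vertex -0.692 -3.563 0.522
vertex 0.576 -2.51 1.719
endloop
endfacet
facet normal -0.381 -0.750 -0.540
outer loop
vertex -0.692 -3.563 0.522
vertex -0.156 -3.95 0.681
vertex -0.747 -3.887 1.011
endloop
endfacet
facet normal -0.760 0.578 0.297
outer loop
vertex -0.692 -3.563 0.522
vertex -0.747 -3.887 1.011
vertex 0.576 -2.51 1.719
endloop
endfacet
facet normal -0.382 -0.750 -0.540
outer loop
vertex -0.747 -3.887 1.011
vertex -0.156 -3.95 0.681
vertex -0.358 -4.259 1.253
endloop
endfacet
facet normal -0.502 0.038 0.864
outer loop
vertex -0.747 -3.887 1.011
vertex -0.358 -4.259 1.253
vertex 0.576 -2.51 1.719
endloop
endfacet
facet normal -0.381 -0.751 -0.540
outer loop
vertex -0.358 -4.259 1.253
vertex -0.156 -3.95 0.681
vertex 0.184 -4.398 1.064
endloop
endfacet
facet normal 0.223 -0.361 0.906
outer loop
vertex -0.358 -4.259 1.253
vertex 0.184 -4.398 1.064
vertex 0.576 -2.51 1.719
endloop
endfacet
facet normal -0.124 0.890 -0.439
outer loop
vertex 1.202 -0.028 2.286
vertex 0.905 -0.498 1.418
vertex 0.325 -0.187 2.211
endloop
endfacet
facet normal -0.153 0.421 0.894
outer loop
vertex 1.202 -0.028 2.286
vertex 0.325 -0.187 2.211
vertex 1.411 -1.532 3.029
endloop
endfacet
facet normal -0.153 0.420 0.894
outer loop
vertex 1.411 -1.532 3.029
vertex 0.325 -0.187 2.211
vertex 0.535 -1.691 2.954
endloop
endfacet
facet normal 0.124 -0.889 0.440
outer loop
vertex 1.411 -1.532 3.029
vertex 0.535 -1.691 2.954
vertex 1.115 -2.002 2.162
endloop
endfacet
facet normal -0.125 0.889 -0.440
outer loop
vertex 0.325 -0.187 2.211
vertex 0.905 -0.498 1.418
vertex -0.114 -0.581 1.539
endloop
endfacet
facet normal -0.862 0.122 0.491
outer loop
vertex 0.325 -0.187 2.211
vertex -0.114 -0.581 1.539
vertex 0.535 -1.691 2.954
endloop
endfacet
facet normal -0.862 0.123 0.492
outer loop
vertex 0.535 -1.691 2.954
vertex -0.114 -0.581 1.539
vertex 0.095 -2.084 2.282
endloop
endfacet
facet normal 0.123 -0.890 0.440
outer loop
vertex 0.535 -1.691 2.954
vertex 0.095 -2.084 2.282
vertex 1.115 -2.002 2.162
endloop
endfacet
facet normal -0.125 0.889 -0.440
outer loop
vertex -0.114 -0.581 1.539
vertex 0.905 -0.498 1.418
vertex 0.214 -0.912 0.777
endloop
endfacet
facet normal -0.922 -0.267 -0.281
outer loop
vertex -0.114 -0.581 1.539
vertex 0.214 -0.912 0.777
vertex 0.095 -2.084 2.282
endloop
endfacet
facet normal -0.922 -0.267 -0.281
outer loop
vertex 0.095 -2.084 2.282
vertex 0.214 -0.912 0.777
vertex 0.423 -2.415 1.52
endloop
endfacet
facet normal 0.123 -0.890 0.440
outer loop
vertex 0.095 -2.084 2.282
vertex 0.423 -2.415 1.52
vertex 1.115 -2.002 2.162
endloop
endfacet
facet normal -0.124 0.889 -0.440
outer loop
vertex 0.214 -0.912 0.777
vertex 0.905 -0.498 1.418
vertex 1.063 -0.932 0.497
endloop
endfacet
facet normal -0.288 -0.456 -0.842
outer loop
vertex 0.214 -0.912 0.777
vertex 1.063 -0.932 0.497
vertex 0.423 -2.415 1.52
endloop
endfacet
facet normal -0.288 -0.456 -0.842
outer loop
vertex 0.423 -2.415 1.52
vertex 1.063 -0.932 0.497
vertex 1.272 -2.435 1.24
endloop
endfacet
facet normal 0.124 -0.890 0.439
outer loop
vertex 0.423 -2.415 1.52
vertex 1.272 -2.435 1.24
vertex 1.115 -2.002 2.162
endloop
endfacet
facet normal -0.124 0.889 -0.440
outer loop
vertex 1.063 -0.932 0.497
vertex 0.905 -0.498 1.418
vertex 1.793 -0.625 0.912
endloop
endfacet
facet normal 0.564 -0.302 -0.769
outer loop
vertex 1.063 -0.932 0.497
vertex 1.793 -0.625 0.912
vertex 1.272 -2.435 1.24
endloop
endfacet
facet normal 0.564 -0.302 -0.769
outer loop
vertex 1.272 -2.435 1.24
vertex 1.793 -0.625 0.912
vertex 2.002 -2.129 1.655
endloop
endfacet
facet normal 0.123 -0.890 0.439
outer loop
vertex 1.272 -2.435 1.24
vertex 2.002 -2.129 1.655
vertex 1.115 -2.002 2.162
endloop
endfacet
facet normal -0.124 0.889 -0.440
outer loop
vertex 1.793 -0.625 0.912
vertex 0.905 -0.498 1.418
vertex 1.855 -0.223 1.707
endloop
endfacet
facet normal 0.990 0.080 -0.117
outer loop
vertex 1.793 -0.625 0.912
vertex 1.855 -0.223 1.707
vertex 2.002 -2.129 1.655
endloop
endfacet
facet normal 0.990 0.080 -0.117
outer loop
vertex 2.002 -2.129 1.655
vertex 1.855 -0.223 1.707
vertex 2.064 -1.727 2.451
endloop
endfacet
facet normal 0.124 -0.890 0.440
outer loop
vertex 2.002 -2.129 1.655
vertex 2.064 -1.727 2.451
vertex 1.115 -2.002 2.162
endloop
endfacet
facet normal -0.124 0.890 -0.439
outer loop
vertex 1.855 -0.223 1.707
vertex 0.905 -0.498 1.418
vertex 1.202 -0.028 2.286
endloop
endfacet
facet normal 0.672 0.401 0.623
outer loop
vertex 1.855 -0.223 1.707
vertex 1.202 -0.028 2.286
vertex 2.064 -1.727 2.451
endloop
endfacet
facet normal 0.671 0.401 0.623
outer loop
vertex 2.064 -1.727 2.451
vertex 1.202 -0.028 2.286
vertex 1.411 -1.532 3.029
endloop
endfacet
facet normal 0.124 -0.889 0.440
outer loop
vertex 2.064 -1.727 2.451
vertex 1.411 -1.532 3.029
vertex 1.115 -2.002 2.162
endloop
endfacet

endsolid


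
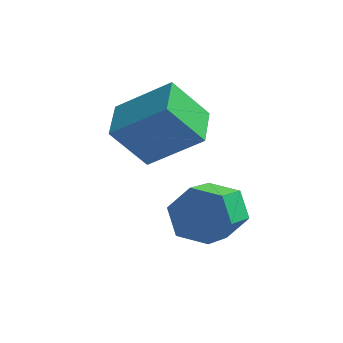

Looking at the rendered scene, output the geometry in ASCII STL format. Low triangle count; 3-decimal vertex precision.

solid 
facet normal -0.792 -0.013 -0.611
outer loop
vertex -1.272 -0.645 -2.451
vertex -1.396 0.754 -2.321
vertex -0.214 -0.422 -3.828
endloop
endfacet
facet normal 0.088 -0.992 -0.093
outer loop
vertex 1.456 -0.394 -2.539
vertex -1.272 -0.645 -2.451
vertex -0.214 -0.422 -3.828
endloop
endfacet
facet normal -0.792 -0.013 -0.611
outer loop
vertex -0.214 -0.422 -3.828
vertex -1.396 0.754 -2.321
vertex -0.338 0.976 -3.697
endloop
endfacet
facet normal 0.605 0.127 -0.786
outer loop
vertex -0.338 0.976 -3.697
vertex 1.456 -0.394 -2.539
vertex -0.214 -0.422 -3.828
endloop
endfacet
facet normal -0.605 -0.127 0.786
outer loop
vertex -1.272 -0.645 -2.451
vertex 0.274 0.782 -1.032
vertex -1.396 0.754 -2.321
endloop
endfacet
facet normal 0.088 -0.992 -0.092
outer loop
vertex 0.398 -0.616 -1.163
vertex -1.272 -0.645 -2.451
vertex 1.456 -0.394 -2.539
endloop
endfacet
facet normal -0.604 -0.127 0.786
outer loop
vertex 0.398 -0.616 -1.163
vertex 0.274 0.782 -1.032
vertex -1.272 -0.645 -2.451
endloop
endfacet
facet normal -0.088 0.992 0.092
outer loop
vertex -1.396 0.754 -2.321
vertex 0.274 0.782 -1.032
vertex -0.338 0.976 -3.697
endloop
endfacet
facet normal 0.604 0.127 -0.787
outer loop
vertex 1.332 1.005 -2.409
vertex 1.456 -0.394 -2.539
vertex -0.338 0.976 -3.697
endloop
endfacet
facet normal -0.089 0.992 0.093
outer loop
vertex -0.338 0.976 -3.697
vertex 0.274 0.782 -1.032
vertex 1.332 1.005 -2.409
endloop
endfacet
facet normal 0.792 0.013 0.611
outer loop
vertex 1.332 1.005 -2.409
vertex 0.398 -0.616 -1.163
vertex 1.456 -0.394 -2.539
endloop
endfacet
facet normal 0.792 0.013 0.611
outer loop
vertex 0.274 0.782 -1.032
vertex 0.398 -0.616 -1.163
vertex 1.332 1.005 -2.409
endloop
endfacet
facet normal 0.178 0.839 -0.515
outer loop
vertex 2.432 -2.345 -5.06
vertex 2.083 -1.83 -4.342
vertex 3.009 -2.043 -4.368
endloop
endfacet
facet normal 0.774 -0.443 -0.452
outer loop
vertex 2.432 -2.345 -5.06
vertex 3.009 -2.043 -4.368
vertex 2.146 -3.686 -4.235
endloop
endfacet
facet normal 0.775 -0.443 -0.451
outer loop
vertex 2.146 -3.686 -4.235
vertex 3.009 -2.043 -4.368
vertex 2.722 -3.384 -3.543
endloop
endfacet
facet normal -0.180 -0.838 0.515
outer loop
vertex 2.146 -3.686 -4.235
vertex 2.722 -3.384 -3.543
vertex 1.797 -3.17 -3.518
endloop
endfacet
facet normal 0.178 0.838 -0.516
outer loop
vertex 3.009 -2.043 -4.368
vertex 2.083 -1.83 -4.342
vertex 2.66 -1.527 -3.65
endloop
endfacet
facet normal 0.913 0.054 0.405
outer loop
vertex 3.009 -2.043 -4.368
vertex 2.66 -1.527 -3.65
vertex 2.722 -3.384 -3.543
endloop
endfacet
facet normal 0.913 0.054 0.405
outer loop
vertex 2.722 -3.384 -3.543
vertex 2.66 -1.527 -3.65
vertex 2.373 -2.868 -2.826
endloop
endfacet
facet normal -0.180 -0.838 0.515
outer loop
vertex 2.722 -3.384 -3.543
vertex 2.373 -2.868 -2.826
vertex 1.797 -3.17 -3.518
endloop
endfacet
facet normal 0.179 0.838 -0.516
outer loop
vertex 2.66 -1.527 -3.65
vertex 2.083 -1.83 -4.342
vertex 1.734 -1.314 -3.625
endloop
endfacet
facet normal 0.137 0.497 0.857
outer loop
vertex 2.66 -1.527 -3.65
vertex 1.734 -1.314 -3.625
vertex 2.373 -2.868 -2.826
endloop
endfacet
facet normal 0.139 0.497 0.856
outer loop
vertex 2.373 -2.868 -2.826
vertex 1.734 -1.314 -3.625
vertex 1.448 -2.655 -2.8
endloop
endfacet
facet normal -0.179 -0.839 0.515
outer loop
vertex 2.373 -2.868 -2.826
vertex 1.448 -2.655 -2.8
vertex 1.797 -3.17 -3.518
endloop
endfacet
facet normal 0.180 0.838 -0.515
outer loop
vertex 1.734 -1.314 -3.625
vertex 2.083 -1.83 -4.342
vertex 1.158 -1.616 -4.317
endloop
endfacet
facet normal -0.775 0.443 0.451
outer loop
vertex 1.734 -1.314 -3.625
vertex 1.158 -1.616 -4.317
vertex 1.448 -2.655 -2.8
endloop
endfacet
facet normal -0.774 0.444 0.452
outer loop
vertex 1.448 -2.655 -2.8
vertex 1.158 -1.616 -4.317
vertex 0.871 -2.957 -3.492
endloop
endfacet
facet normal -0.178 -0.839 0.515
outer loop
vertex 1.448 -2.655 -2.8
vertex 0.871 -2.957 -3.492
vertex 1.797 -3.17 -3.518
endloop
endfacet
facet normal 0.180 0.838 -0.515
outer loop
vertex 1.158 -1.616 -4.317
vertex 2.083 -1.83 -4.342
vertex 1.507 -2.132 -5.034
endloop
endfacet
facet normal -0.913 -0.054 -0.405
outer loop
vertex 1.158 -1.616 -4.317
vertex 1.507 -2.132 -5.034
vertex 0.871 -2.957 -3.492
endloop
endfacet
facet normal -0.913 -0.054 -0.405
outer loop
vertex 0.871 -2.957 -3.492
vertex 1.507 -2.132 -5.034
vertex 1.22 -3.473 -4.21
endloop
endfacet
facet normal -0.178 -0.838 0.516
outer loop
vertex 0.871 -2.957 -3.492
vertex 1.22 -3.473 -4.21
vertex 1.797 -3.17 -3.518
endloop
endfacet
facet normal 0.179 0.839 -0.515
outer loop
vertex 1.507 -2.132 -5.034
vertex 2.083 -1.83 -4.342
vertex 2.432 -2.345 -5.06
endloop
endfacet
facet normal -0.138 -0.497 -0.857
outer loop
vertex 1.507 -2.132 -5.034
vertex 2.432 -2.345 -5.06
vertex 1.22 -3.473 -4.21
endloop
endfacet
facet normal -0.138 -0.498 -0.856
outer loop
vertex 1.22 -3.473 -4.21
vertex 2.432 -2.345 -5.06
vertex 2.146 -3.686 -4.235
endloop
endfacet
facet normal -0.179 -0.838 0.516
outer loop
vertex 1.22 -3.473 -4.21
vertex 2.146 -3.686 -4.235
vertex 1.797 -3.17 -3.518
endloop
endfacet

endsolid


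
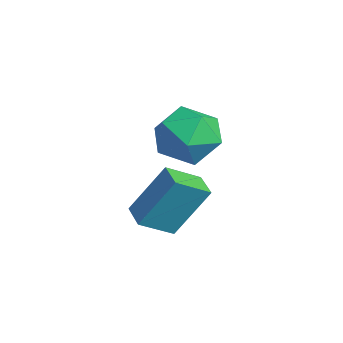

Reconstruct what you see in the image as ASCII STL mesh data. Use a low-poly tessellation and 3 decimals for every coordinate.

solid 
facet normal -0.988 -0.024 0.150
outer loop
vertex 2.627 -1.978 -1.279
vertex 2.85 -0.965 0.349
vertex 2.501 -0.897 -1.934
endloop
endfacet
facet normal -0.115 -0.525 -0.844
outer loop
vertex 3.39 -0.875 -2.069
vertex 2.627 -1.978 -1.279
vertex 2.501 -0.897 -1.934
endloop
endfacet
facet normal -0.988 -0.025 0.150
outer loop
vertex 2.501 -0.897 -1.934
vertex 2.85 -0.965 0.349
vertex 2.723 0.116 -0.306
endloop
endfacet
facet normal -0.099 0.851 -0.516
outer loop
vertex 2.723 0.116 -0.306
vertex 3.39 -0.875 -2.069
vertex 2.501 -0.897 -1.934
endloop
endfacet
facet normal 0.099 -0.851 0.516
outer loop
vertex 2.627 -1.978 -1.279
vertex 3.739 -0.943 0.214
vertex 2.85 -0.965 0.349
endloop
endfacet
facet normal -0.115 -0.525 -0.844
outer loop
vertex 3.517 -1.956 -1.414
vertex 2.627 -1.978 -1.279
vertex 3.39 -0.875 -2.069
endloop
endfacet
facet normal 0.099 -0.851 0.516
outer loop
vertex 3.517 -1.956 -1.414
vertex 3.739 -0.943 0.214
vertex 2.627 -1.978 -1.279
endloop
endfacet
facet normal 0.115 0.525 0.844
outer loop
vertex 2.85 -0.965 0.349
vertex 3.739 -0.943 0.214
vertex 2.723 0.116 -0.306
endloop
endfacet
facet normal -0.099 0.851 -0.516
outer loop
vertex 3.613 0.138 -0.441
vertex 3.39 -0.875 -2.069
vertex 2.723 0.116 -0.306
endloop
endfacet
facet normal 0.115 0.525 0.844
outer loop
vertex 2.723 0.116 -0.306
vertex 3.739 -0.943 0.214
vertex 3.613 0.138 -0.441
endloop
endfacet
facet normal 0.988 0.025 -0.151
outer loop
vertex 3.613 0.138 -0.441
vertex 3.517 -1.956 -1.414
vertex 3.39 -0.875 -2.069
endloop
endfacet
facet normal 0.988 0.024 -0.150
outer loop
vertex 3.739 -0.943 0.214
vertex 3.517 -1.956 -1.414
vertex 3.613 0.138 -0.441
endloop
endfacet
facet normal -0.182 0.478 0.859
outer loop
vertex -0.324 1.61 0.315
vertex -0.735 0.601 0.789
vertex 0.418 0.874 0.881
endloop
endfacet
facet normal 0.370 0.771 0.518
outer loop
vertex -0.324 1.61 0.315
vertex 0.418 0.874 0.881
vertex 0.755 1.393 -0.133
endloop
endfacet
facet normal 0.145 0.981 -0.126
outer loop
vertex -0.324 1.61 0.315
vertex 0.755 1.393 -0.133
vertex -0.189 1.44 -0.853
endloop
endfacet
facet normal -0.547 0.817 -0.182
outer loop
vertex -0.324 1.61 0.315
vertex -0.189 1.44 -0.853
vertex -1.11 0.951 -0.283
endloop
endfacet
facet normal -0.749 0.506 0.427
outer loop
vertex -0.324 1.61 0.315
vertex -1.11 0.951 -0.283
vertex -0.735 0.601 0.789
endloop
endfacet
facet normal 0.866 0.266 0.424
outer loop
vertex 0.755 1.393 -0.133
vertex 0.418 0.874 0.881
vertex 1.01 0.249 0.063
endloop
endfacet
facet normal -0.028 -0.209 0.977
outer loop
vertex 0.418 0.874 0.881
vertex -0.735 0.601 0.789
vertex 0.089 -0.24 0.633
endloop
endfacet
facet normal -0.947 -0.163 0.278
outer loop
vertex -0.735 0.601 0.789
vertex -1.11 0.951 -0.283
vertex -0.855 -0.193 -0.087
endloop
endfacet
facet normal -0.619 0.340 -0.708
outer loop
vertex -1.11 0.951 -0.283
vertex -0.189 1.44 -0.853
vertex -0.518 0.326 -1.101
endloop
endfacet
facet normal 0.501 0.606 -0.618
outer loop
vertex -0.189 1.44 -0.853
vertex 0.755 1.393 -0.133
vertex 0.635 0.599 -1.009
endloop
endfacet
facet normal 0.547 -0.817 0.182
outer loop
vertex 0.224 -0.41 -0.535
vertex 1.01 0.249 0.063
vertex 0.089 -0.24 0.633
endloop
endfacet
facet normal -0.145 -0.981 0.126
outer loop
vertex 0.224 -0.41 -0.535
vertex 0.089 -0.24 0.633
vertex -0.855 -0.193 -0.087
endloop
endfacet
facet normal -0.370 -0.771 -0.518
outer loop
vertex 0.224 -0.41 -0.535
vertex -0.855 -0.193 -0.087
vertex -0.518 0.326 -1.101
endloop
endfacet
facet normal 0.182 -0.478 -0.859
outer loop
vertex 0.224 -0.41 -0.535
vertex -0.518 0.326 -1.101
vertex 0.635 0.599 -1.009
endloop
endfacet
facet normal 0.749 -0.506 -0.427
outer loop
vertex 0.224 -0.41 -0.535
vertex 0.635 0.599 -1.009
vertex 1.01 0.249 0.063
endloop
endfacet
facet normal 0.619 -0.340 0.708
outer loop
vertex 0.089 -0.24 0.633
vertex 1.01 0.249 0.063
vertex 0.418 0.874 0.881
endloop
endfacet
facet normal -0.501 -0.606 0.618
outer loop
vertex -0.855 -0.193 -0.087
vertex 0.089 -0.24 0.633
vertex -0.735 0.601 0.789
endloop
endfacet
facet normal -0.866 -0.266 -0.424
outer loop
vertex -0.518 0.326 -1.101
vertex -0.855 -0.193 -0.087
vertex -1.11 0.951 -0.283
endloop
endfacet
facet normal 0.028 0.209 -0.977
outer loop
vertex 0.635 0.599 -1.009
vertex -0.518 0.326 -1.101
vertex -0.189 1.44 -0.853
endloop
endfacet
facet normal 0.947 0.163 -0.278
outer loop
vertex 1.01 0.249 0.063
vertex 0.635 0.599 -1.009
vertex 0.755 1.393 -0.133
endloop
endfacet

endsolid


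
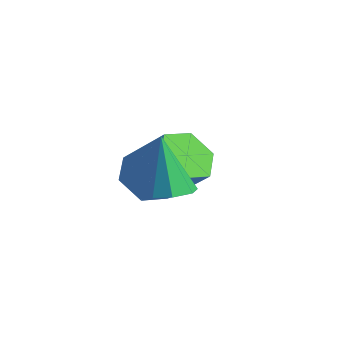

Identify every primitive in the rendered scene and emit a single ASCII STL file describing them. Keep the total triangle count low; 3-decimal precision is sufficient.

solid 
facet normal 0.233 0.090 -0.968
outer loop
vertex -0.715 -3.418 -2.996
vertex -1.346 -3.201 -3.128
vertex -0.798 -2.835 -2.962
endloop
endfacet
facet normal 0.851 0.091 0.517
outer loop
vertex -0.715 -3.418 -2.996
vertex -0.798 -2.835 -2.962
vertex -1.814 -3.379 -1.192
endloop
endfacet
facet normal 0.234 0.089 -0.968
outer loop
vertex -0.798 -2.835 -2.962
vertex -1.346 -3.201 -3.128
vertex -1.293 -2.527 -3.053
endloop
endfacet
facet normal 0.402 0.785 0.472
outer loop
vertex -0.798 -2.835 -2.962
vertex -1.293 -2.527 -3.053
vertex -1.814 -3.379 -1.192
endloop
endfacet
facet normal 0.234 0.089 -0.968
outer loop
vertex -1.293 -2.527 -3.053
vertex -1.346 -3.201 -3.128
vertex -1.828 -2.727 -3.201
endloop
endfacet
facet normal -0.404 0.869 0.285
outer loop
vertex -1.293 -2.527 -3.053
vertex -1.828 -2.727 -3.201
vertex -1.814 -3.379 -1.192
endloop
endfacet
facet normal 0.234 0.089 -0.968
outer loop
vertex -1.828 -2.727 -3.201
vertex -1.346 -3.201 -3.128
vertex -2.0 -3.284 -3.294
endloop
endfacet
facet normal -0.955 0.279 0.097
outer loop
vertex -1.828 -2.727 -3.201
vertex -2.0 -3.284 -3.294
vertex -1.814 -3.379 -1.192
endloop
endfacet
facet normal 0.234 0.089 -0.968
outer loop
vertex -2.0 -3.284 -3.294
vertex -1.346 -3.201 -3.128
vertex -1.68 -3.778 -3.262
endloop
endfacet
facet normal -0.840 -0.541 0.050
outer loop
vertex -2.0 -3.284 -3.294
vertex -1.68 -3.778 -3.262
vertex -1.814 -3.379 -1.192
endloop
endfacet
facet normal 0.234 0.089 -0.968
outer loop
vertex -1.68 -3.778 -3.262
vertex -1.346 -3.201 -3.128
vertex -1.108 -3.838 -3.129
endloop
endfacet
facet normal -0.144 -0.973 0.178
outer loop
vertex -1.68 -3.778 -3.262
vertex -1.108 -3.838 -3.129
vertex -1.814 -3.379 -1.192
endloop
endfacet
facet normal 0.233 0.089 -0.968
outer loop
vertex -1.108 -3.838 -3.129
vertex -1.346 -3.201 -3.128
vertex -0.715 -3.418 -2.996
endloop
endfacet
facet normal 0.609 -0.692 0.386
outer loop
vertex -1.108 -3.838 -3.129
vertex -0.715 -3.418 -2.996
vertex -1.814 -3.379 -1.192
endloop
endfacet
facet normal -0.647 -0.395 -0.652
outer loop
vertex -3.831 -3.33 -4.495
vertex -4.577 -2.971 -3.972
vertex -4.181 -2.435 -4.69
endloop
endfacet
facet normal 0.673 0.104 -0.732
outer loop
vertex -3.831 -3.33 -4.495
vertex -4.181 -2.435 -4.69
vertex -2.516 -2.528 -3.172
endloop
endfacet
facet normal 0.673 0.104 -0.732
outer loop
vertex -2.516 -2.528 -3.172
vertex -4.181 -2.435 -4.69
vertex -2.866 -1.633 -3.367
endloop
endfacet
facet normal 0.647 0.395 0.652
outer loop
vertex -2.516 -2.528 -3.172
vertex -2.866 -1.633 -3.367
vertex -3.263 -2.169 -2.648
endloop
endfacet
facet normal -0.647 -0.395 -0.652
outer loop
vertex -4.181 -2.435 -4.69
vertex -4.577 -2.971 -3.972
vertex -4.927 -2.077 -4.166
endloop
endfacet
facet normal 0.027 0.843 -0.538
outer loop
vertex -4.181 -2.435 -4.69
vertex -4.927 -2.077 -4.166
vertex -2.866 -1.633 -3.367
endloop
endfacet
facet normal 0.027 0.843 -0.538
outer loop
vertex -2.866 -1.633 -3.367
vertex -4.927 -2.077 -4.166
vertex -3.613 -1.275 -2.843
endloop
endfacet
facet normal 0.647 0.395 0.652
outer loop
vertex -2.866 -1.633 -3.367
vertex -3.613 -1.275 -2.843
vertex -3.263 -2.169 -2.648
endloop
endfacet
facet normal -0.647 -0.395 -0.652
outer loop
vertex -4.927 -2.077 -4.166
vertex -4.577 -2.971 -3.972
vertex -5.324 -2.612 -3.448
endloop
endfacet
facet normal -0.646 0.739 0.193
outer loop
vertex -4.927 -2.077 -4.166
vertex -5.324 -2.612 -3.448
vertex -3.613 -1.275 -2.843
endloop
endfacet
facet normal -0.646 0.738 0.194
outer loop
vertex -3.613 -1.275 -2.843
vertex -5.324 -2.612 -3.448
vertex -4.009 -1.81 -2.125
endloop
endfacet
facet normal 0.647 0.396 0.652
outer loop
vertex -3.613 -1.275 -2.843
vertex -4.009 -1.81 -2.125
vertex -3.263 -2.169 -2.648
endloop
endfacet
facet normal -0.647 -0.395 -0.652
outer loop
vertex -5.324 -2.612 -3.448
vertex -4.577 -2.971 -3.972
vertex -4.974 -3.507 -3.253
endloop
endfacet
facet normal -0.673 -0.104 0.732
outer loop
vertex -5.324 -2.612 -3.448
vertex -4.974 -3.507 -3.253
vertex -4.009 -1.81 -2.125
endloop
endfacet
facet normal -0.673 -0.104 0.732
outer loop
vertex -4.009 -1.81 -2.125
vertex -4.974 -3.507 -3.253
vertex -3.659 -2.705 -1.93
endloop
endfacet
facet normal 0.647 0.395 0.652
outer loop
vertex -4.009 -1.81 -2.125
vertex -3.659 -2.705 -1.93
vertex -3.263 -2.169 -2.648
endloop
endfacet
facet normal -0.647 -0.395 -0.652
outer loop
vertex -4.974 -3.507 -3.253
vertex -4.577 -2.971 -3.972
vertex -4.227 -3.865 -3.777
endloop
endfacet
facet normal -0.027 -0.843 0.538
outer loop
vertex -4.974 -3.507 -3.253
vertex -4.227 -3.865 -3.777
vertex -3.659 -2.705 -1.93
endloop
endfacet
facet normal -0.027 -0.843 0.538
outer loop
vertex -3.659 -2.705 -1.93
vertex -4.227 -3.865 -3.777
vertex -2.913 -3.063 -2.454
endloop
endfacet
facet normal 0.647 0.395 0.652
outer loop
vertex -3.659 -2.705 -1.93
vertex -2.913 -3.063 -2.454
vertex -3.263 -2.169 -2.648
endloop
endfacet
facet normal -0.647 -0.396 -0.652
outer loop
vertex -4.227 -3.865 -3.777
vertex -4.577 -2.971 -3.972
vertex -3.831 -3.33 -4.495
endloop
endfacet
facet normal 0.646 -0.738 -0.194
outer loop
vertex -4.227 -3.865 -3.777
vertex -3.831 -3.33 -4.495
vertex -2.913 -3.063 -2.454
endloop
endfacet
facet normal 0.645 -0.739 -0.194
outer loop
vertex -2.913 -3.063 -2.454
vertex -3.831 -3.33 -4.495
vertex -2.516 -2.528 -3.172
endloop
endfacet
facet normal 0.647 0.395 0.652
outer loop
vertex -2.913 -3.063 -2.454
vertex -2.516 -2.528 -3.172
vertex -3.263 -2.169 -2.648
endloop
endfacet

endsolid


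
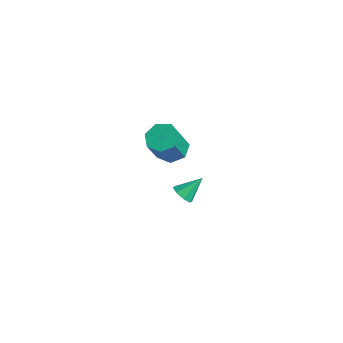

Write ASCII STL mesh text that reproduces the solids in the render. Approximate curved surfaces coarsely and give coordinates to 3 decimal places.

solid 
facet normal -0.135 -0.737 -0.662
outer loop
vertex -2.834 2.959 -4.618
vertex -3.253 2.564 -4.093
vertex -3.416 3.09 -4.645
endloop
endfacet
facet normal 0.217 0.879 -0.425
outer loop
vertex -2.834 2.959 -4.618
vertex -3.416 3.09 -4.645
vertex -3.027 3.796 -2.987
endloop
endfacet
facet normal -0.136 -0.737 -0.662
outer loop
vertex -3.416 3.09 -4.645
vertex -3.253 2.564 -4.093
vertex -3.902 2.913 -4.348
endloop
endfacet
facet normal -0.464 0.849 -0.253
outer loop
vertex -3.416 3.09 -4.645
vertex -3.902 2.913 -4.348
vertex -3.027 3.796 -2.987
endloop
endfacet
facet normal -0.137 -0.738 -0.661
outer loop
vertex -3.902 2.913 -4.348
vertex -3.253 2.564 -4.093
vertex -4.009 2.532 -3.901
endloop
endfacet
facet normal -0.841 0.494 0.220
outer loop
vertex -3.902 2.913 -4.348
vertex -4.009 2.532 -3.901
vertex -3.027 3.796 -2.987
endloop
endfacet
facet normal -0.137 -0.737 -0.662
outer loop
vertex -4.009 2.532 -3.901
vertex -3.253 2.564 -4.093
vertex -3.673 2.17 -3.567
endloop
endfacet
facet normal -0.694 0.019 0.719
outer loop
vertex -4.009 2.532 -3.901
vertex -3.673 2.17 -3.567
vertex -3.027 3.796 -2.987
endloop
endfacet
facet normal -0.137 -0.737 -0.661
outer loop
vertex -3.673 2.17 -3.567
vertex -3.253 2.564 -4.093
vertex -3.091 2.038 -3.54
endloop
endfacet
facet normal -0.111 -0.295 0.949
outer loop
vertex -3.673 2.17 -3.567
vertex -3.091 2.038 -3.54
vertex -3.027 3.796 -2.987
endloop
endfacet
facet normal -0.136 -0.737 -0.662
outer loop
vertex -3.091 2.038 -3.54
vertex -3.253 2.564 -4.093
vertex -2.604 2.215 -3.837
endloop
endfacet
facet normal 0.570 -0.265 0.777
outer loop
vertex -3.091 2.038 -3.54
vertex -2.604 2.215 -3.837
vertex -3.027 3.796 -2.987
endloop
endfacet
facet normal -0.135 -0.737 -0.662
outer loop
vertex -2.604 2.215 -3.837
vertex -3.253 2.564 -4.093
vertex -2.498 2.597 -4.284
endloop
endfacet
facet normal 0.949 0.091 0.303
outer loop
vertex -2.604 2.215 -3.837
vertex -2.498 2.597 -4.284
vertex -3.027 3.796 -2.987
endloop
endfacet
facet normal -0.135 -0.737 -0.662
outer loop
vertex -2.498 2.597 -4.284
vertex -3.253 2.564 -4.093
vertex -2.834 2.959 -4.618
endloop
endfacet
facet normal 0.802 0.565 -0.195
outer loop
vertex -2.498 2.597 -4.284
vertex -2.834 2.959 -4.618
vertex -3.027 3.796 -2.987
endloop
endfacet
facet normal -0.248 0.456 -0.855
outer loop
vertex -0.652 0.136 1.98
vertex -1.364 0.674 2.474
vertex -0.385 0.911 2.316
endloop
endfacet
facet normal 0.920 -0.163 -0.355
outer loop
vertex -0.652 0.136 1.98
vertex -0.385 0.911 2.316
vertex -0.124 -0.831 3.791
endloop
endfacet
facet normal 0.920 -0.163 -0.355
outer loop
vertex -0.124 -0.831 3.791
vertex -0.385 0.911 2.316
vertex 0.143 -0.056 4.127
endloop
endfacet
facet normal 0.250 -0.456 0.854
outer loop
vertex -0.124 -0.831 3.791
vertex 0.143 -0.056 4.127
vertex -0.836 -0.294 4.286
endloop
endfacet
facet normal -0.248 0.457 -0.854
outer loop
vertex -0.385 0.911 2.316
vertex -1.364 0.674 2.474
vertex -0.855 1.506 2.771
endloop
endfacet
facet normal 0.810 0.582 0.075
outer loop
vertex -0.385 0.911 2.316
vertex -0.855 1.506 2.771
vertex 0.143 -0.056 4.127
endloop
endfacet
facet normal 0.810 0.582 0.075
outer loop
vertex 0.143 -0.056 4.127
vertex -0.855 1.506 2.771
vertex -0.327 0.539 4.582
endloop
endfacet
facet normal 0.250 -0.456 0.854
outer loop
vertex 0.143 -0.056 4.127
vertex -0.327 0.539 4.582
vertex -0.836 -0.294 4.286
endloop
endfacet
facet normal -0.249 0.457 -0.854
outer loop
vertex -0.855 1.506 2.771
vertex -1.364 0.674 2.474
vertex -1.709 1.475 3.003
endloop
endfacet
facet normal 0.090 0.889 0.449
outer loop
vertex -0.855 1.506 2.771
vertex -1.709 1.475 3.003
vertex -0.327 0.539 4.582
endloop
endfacet
facet normal 0.090 0.889 0.449
outer loop
vertex -0.327 0.539 4.582
vertex -1.709 1.475 3.003
vertex -1.181 0.508 4.814
endloop
endfacet
facet normal 0.249 -0.456 0.855
outer loop
vertex -0.327 0.539 4.582
vertex -1.181 0.508 4.814
vertex -0.836 -0.294 4.286
endloop
endfacet
facet normal -0.249 0.457 -0.854
outer loop
vertex -1.709 1.475 3.003
vertex -1.364 0.674 2.474
vertex -2.303 0.84 2.837
endloop
endfacet
facet normal -0.698 0.527 0.485
outer loop
vertex -1.709 1.475 3.003
vertex -2.303 0.84 2.837
vertex -1.181 0.508 4.814
endloop
endfacet
facet normal -0.698 0.527 0.485
outer loop
vertex -1.181 0.508 4.814
vertex -2.303 0.84 2.837
vertex -1.775 -0.127 4.648
endloop
endfacet
facet normal 0.248 -0.456 0.855
outer loop
vertex -1.181 0.508 4.814
vertex -1.775 -0.127 4.648
vertex -0.836 -0.294 4.286
endloop
endfacet
facet normal -0.250 0.456 -0.854
outer loop
vertex -2.303 0.84 2.837
vertex -1.364 0.674 2.474
vertex -2.19 0.08 2.398
endloop
endfacet
facet normal -0.960 -0.233 0.156
outer loop
vertex -2.303 0.84 2.837
vertex -2.19 0.08 2.398
vertex -1.775 -0.127 4.648
endloop
endfacet
facet normal -0.960 -0.233 0.156
outer loop
vertex -1.775 -0.127 4.648
vertex -2.19 0.08 2.398
vertex -1.662 -0.887 4.209
endloop
endfacet
facet normal 0.248 -0.457 0.854
outer loop
vertex -1.775 -0.127 4.648
vertex -1.662 -0.887 4.209
vertex -0.836 -0.294 4.286
endloop
endfacet
facet normal -0.249 0.456 -0.855
outer loop
vertex -2.19 0.08 2.398
vertex -1.364 0.674 2.474
vertex -1.455 -0.233 2.017
endloop
endfacet
facet normal -0.498 -0.817 -0.291
outer loop
vertex -2.19 0.08 2.398
vertex -1.455 -0.233 2.017
vertex -1.662 -0.887 4.209
endloop
endfacet
facet normal -0.498 -0.817 -0.291
outer loop
vertex -1.662 -0.887 4.209
vertex -1.455 -0.233 2.017
vertex -0.927 -1.2 3.828
endloop
endfacet
facet normal 0.248 -0.457 0.854
outer loop
vertex -1.662 -0.887 4.209
vertex -0.927 -1.2 3.828
vertex -0.836 -0.294 4.286
endloop
endfacet
facet normal -0.249 0.456 -0.855
outer loop
vertex -1.455 -0.233 2.017
vertex -1.364 0.674 2.474
vertex -0.652 0.136 1.98
endloop
endfacet
facet normal 0.337 -0.786 -0.518
outer loop
vertex -1.455 -0.233 2.017
vertex -0.652 0.136 1.98
vertex -0.927 -1.2 3.828
endloop
endfacet
facet normal 0.337 -0.786 -0.518
outer loop
vertex -0.927 -1.2 3.828
vertex -0.652 0.136 1.98
vertex -0.124 -0.831 3.791
endloop
endfacet
facet normal 0.249 -0.457 0.854
outer loop
vertex -0.927 -1.2 3.828
vertex -0.124 -0.831 3.791
vertex -0.836 -0.294 4.286
endloop
endfacet

endsolid
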